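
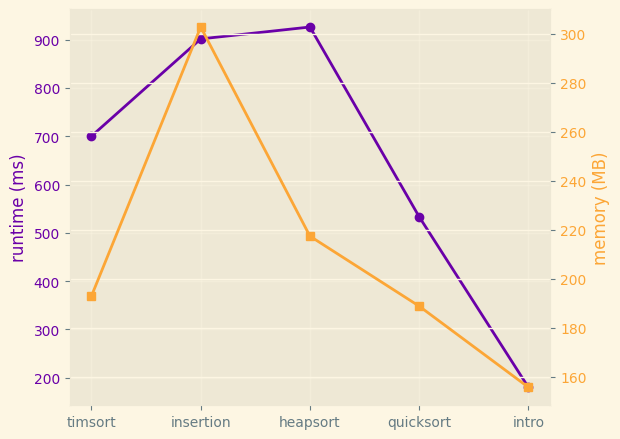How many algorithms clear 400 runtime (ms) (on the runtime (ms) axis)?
Above 400: timsort, insertion, heapsort, quicksort.

4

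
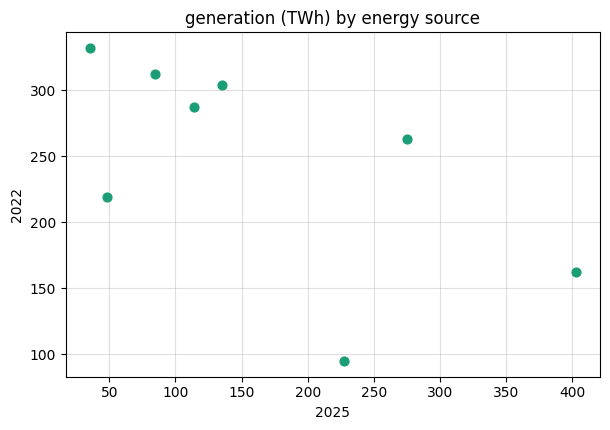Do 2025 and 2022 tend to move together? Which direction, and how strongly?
negative, moderate

Points are negatively correlated; moderate (|r| ≈ 0.6).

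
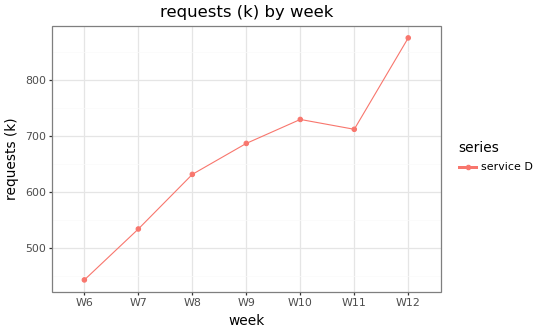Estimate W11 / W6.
≈ 1.56×

W11 ≈ 700, W6 ≈ 450; 700/450 ≈ 1.56.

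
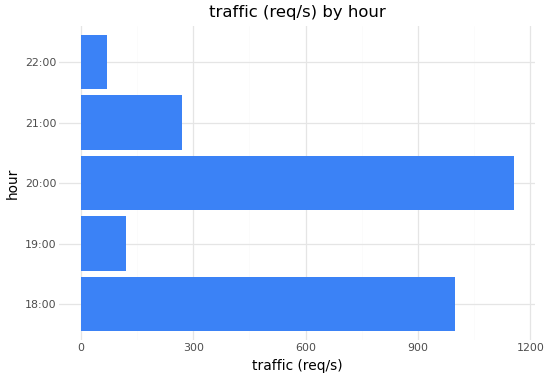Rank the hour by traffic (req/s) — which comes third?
21:00

Top 4: 20:00 ≈ 1200, 18:00 ≈ 1000, 21:00 ≈ 300, 19:00 ≈ 100.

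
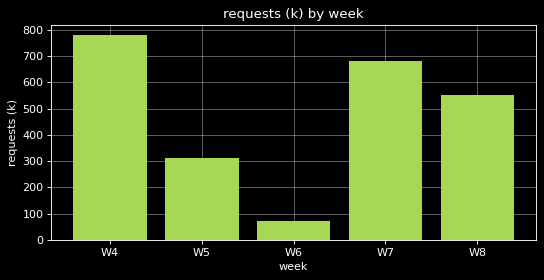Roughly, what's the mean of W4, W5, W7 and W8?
(800 + 300 + 700 + 600) / 4 ≈ 600.

≈ 600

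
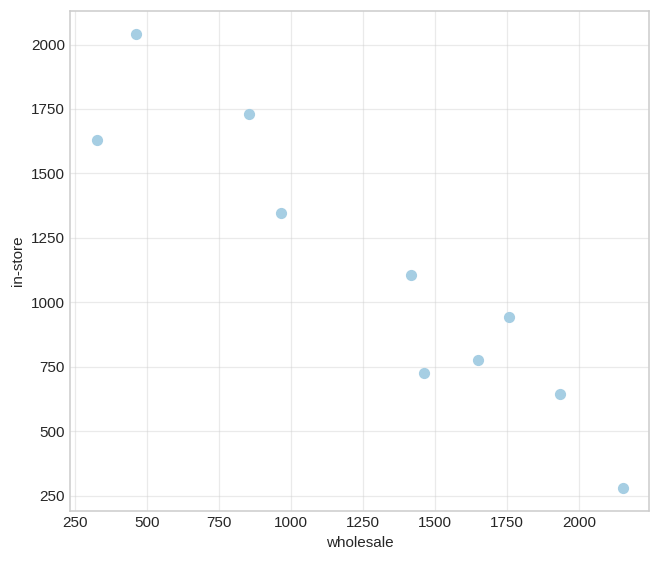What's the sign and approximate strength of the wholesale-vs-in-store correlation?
Points are negatively correlated; strong (|r| ≈ 0.9).

negative, strong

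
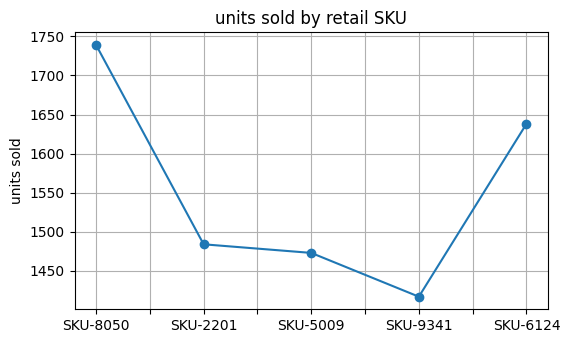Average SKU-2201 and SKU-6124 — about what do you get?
≈ 1575

(1500 + 1650) / 2 ≈ 1575.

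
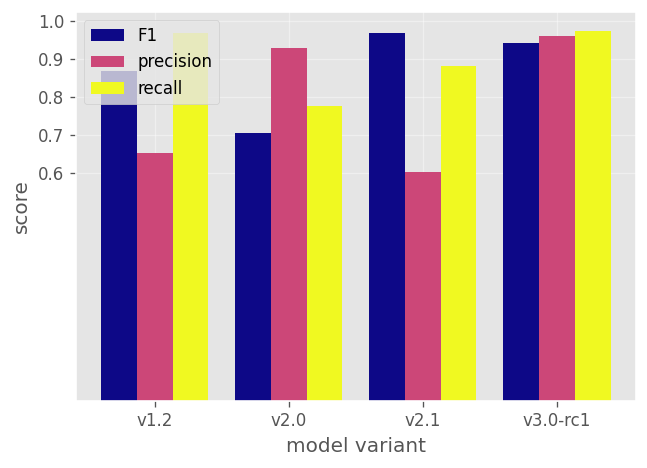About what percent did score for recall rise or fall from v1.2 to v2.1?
v1.2 ≈ 1.0, v2.1 ≈ 0.9; (0.9 − 1.0) / 1.0 ≈ -10%.

≈ -10%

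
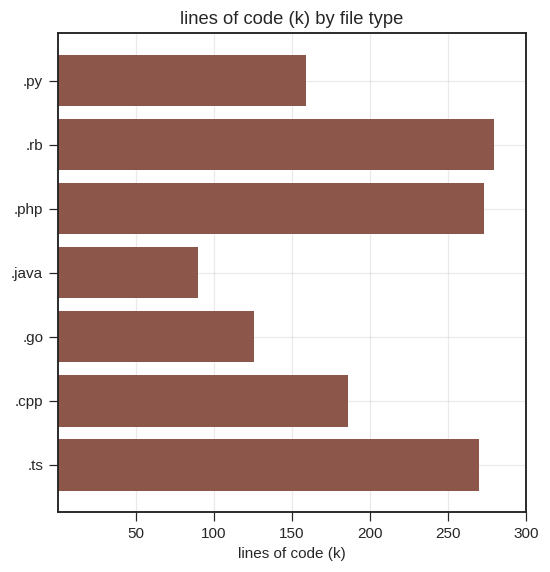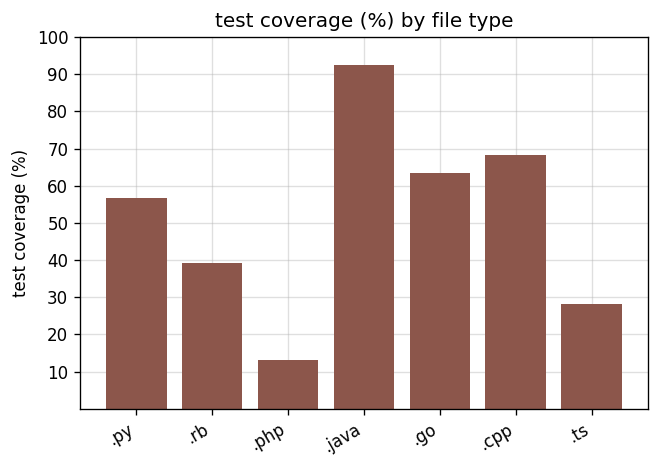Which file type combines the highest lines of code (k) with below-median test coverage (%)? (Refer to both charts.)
Chart 2 median test coverage (%) ≈ 60; below-median file types: .rb, .php, .ts. Among those, .rb has the highest lines of code (k) (≈ 300).

.rb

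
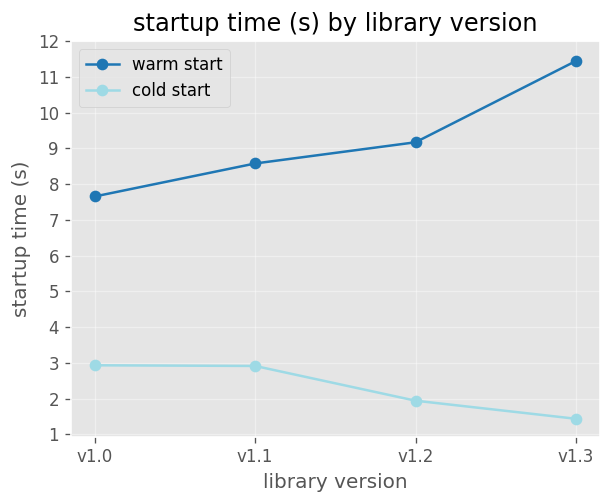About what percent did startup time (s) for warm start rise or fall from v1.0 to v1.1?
≈ +12.5%

v1.0 ≈ 8, v1.1 ≈ 9; (9 − 8) / 8 ≈ +12.5%.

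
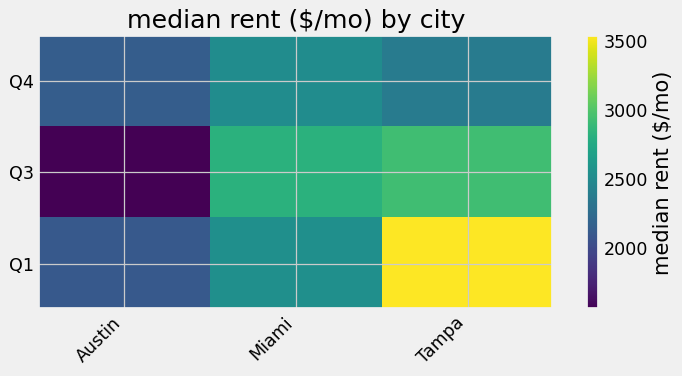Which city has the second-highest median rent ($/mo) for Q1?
Miami

Top 3 for Q1: Tampa ≈ 3600, Miami ≈ 2600, Austin ≈ 2200.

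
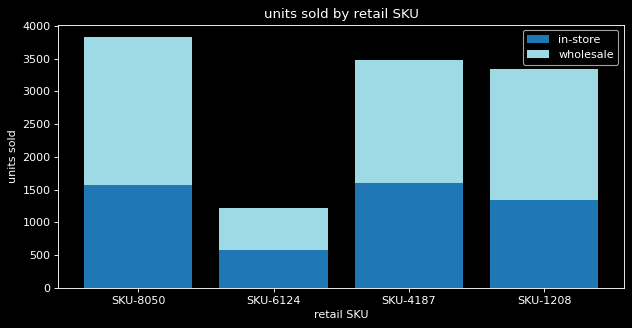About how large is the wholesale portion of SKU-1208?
≈ 2000

wholesale top ≈ 3500, bottom ≈ 1500; segment ≈ 2000.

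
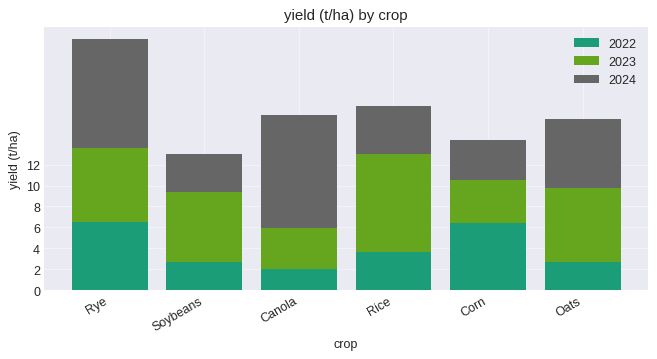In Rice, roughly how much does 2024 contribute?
2024 top ≈ 18, bottom ≈ 14; segment ≈ 4.

≈ 4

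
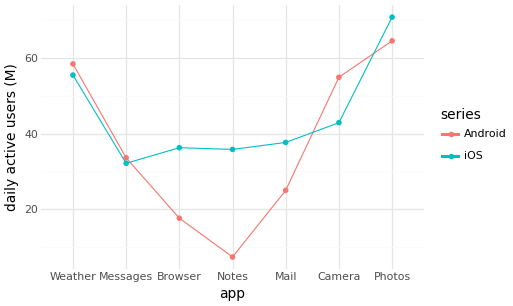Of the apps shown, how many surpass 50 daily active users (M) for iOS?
Above 50: Weather, Photos.

2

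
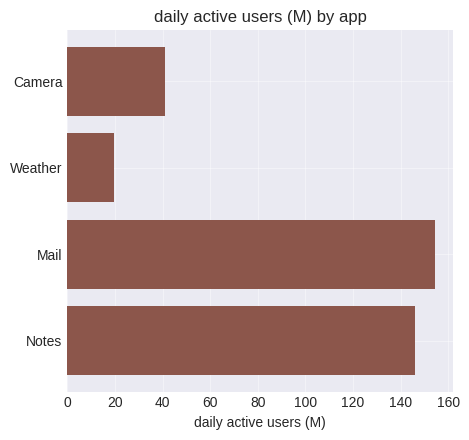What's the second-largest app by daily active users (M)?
Notes

Top 3: Mail ≈ 160, Notes ≈ 140, Camera ≈ 40.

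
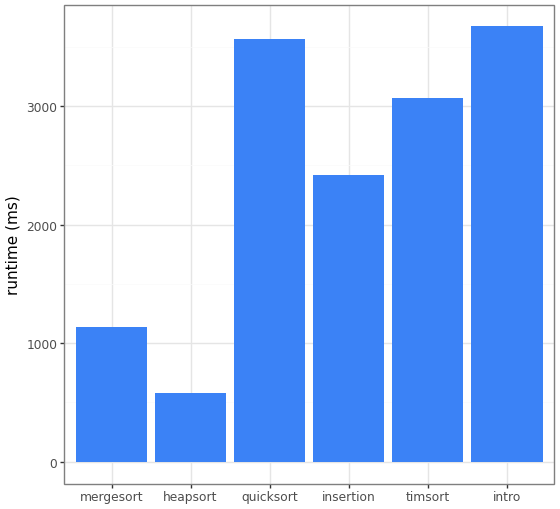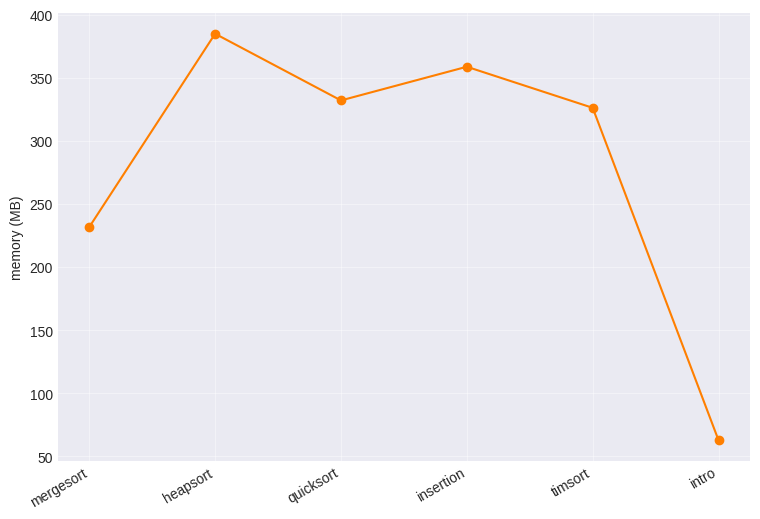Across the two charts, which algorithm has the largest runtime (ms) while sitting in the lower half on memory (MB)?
Chart 2 median memory (MB) ≈ 350; below-median algorithms: mergesort, timsort, intro. Among those, intro has the highest runtime (ms) (≈ 3500).

intro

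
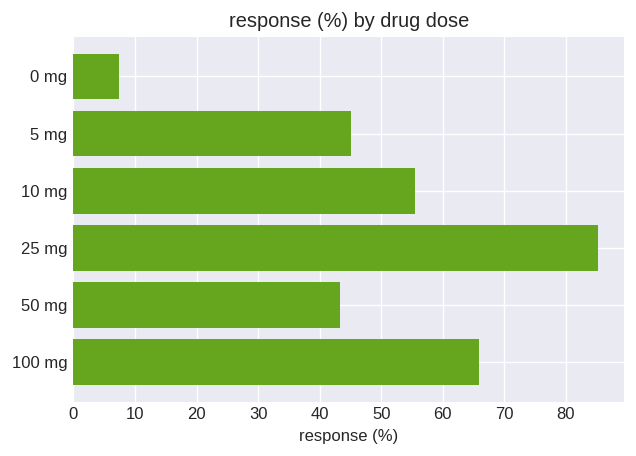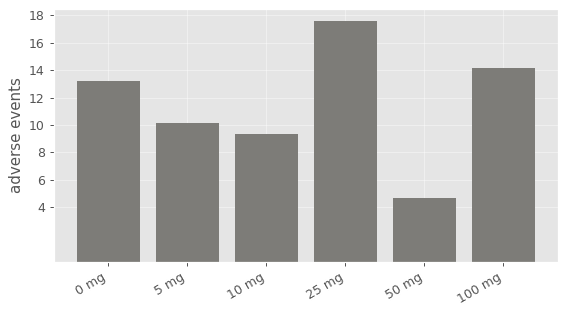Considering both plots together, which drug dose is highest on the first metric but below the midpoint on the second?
Chart 2 median adverse events ≈ 12; below-median drug doses: 5 mg, 10 mg, 50 mg. Among those, 10 mg has the highest response (%) (≈ 60).

10 mg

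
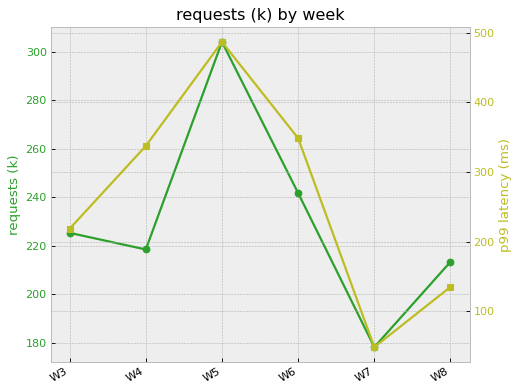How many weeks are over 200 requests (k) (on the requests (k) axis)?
Above 200: W3, W4, W5, W6, W8.

5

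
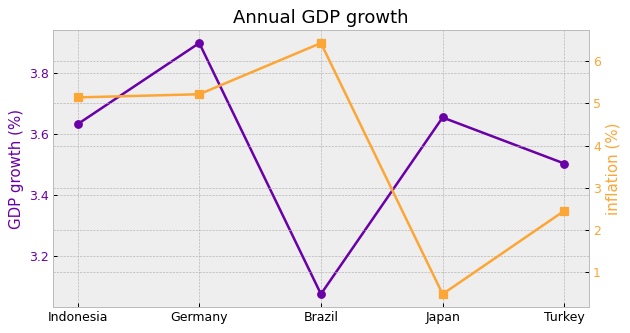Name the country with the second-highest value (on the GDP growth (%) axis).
Japan

Top 3 (on the GDP growth (%) axis): Germany ≈ 3.9, Japan ≈ 3.7, Indonesia ≈ 3.6.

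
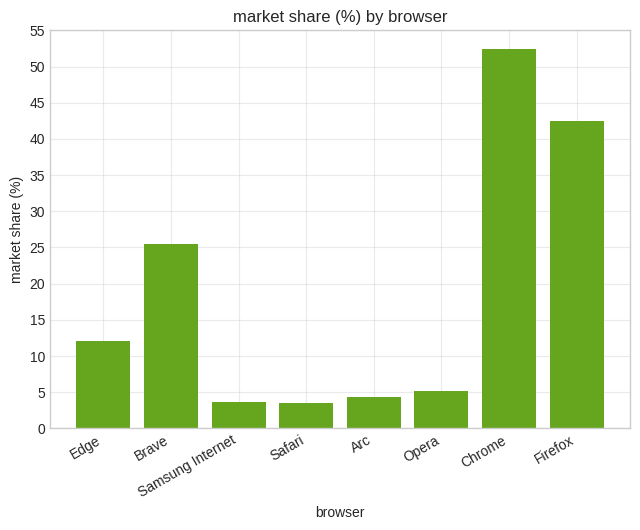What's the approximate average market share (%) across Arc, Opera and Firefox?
≈ 18

(5 + 5 + 45) / 3 ≈ 18.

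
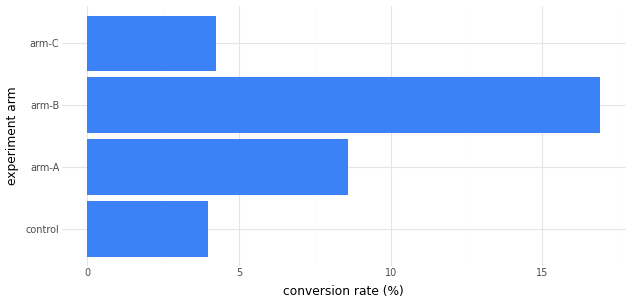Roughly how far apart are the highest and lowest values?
≈ 12

Max arm-B ≈ 16, min control ≈ 4; range ≈ 12.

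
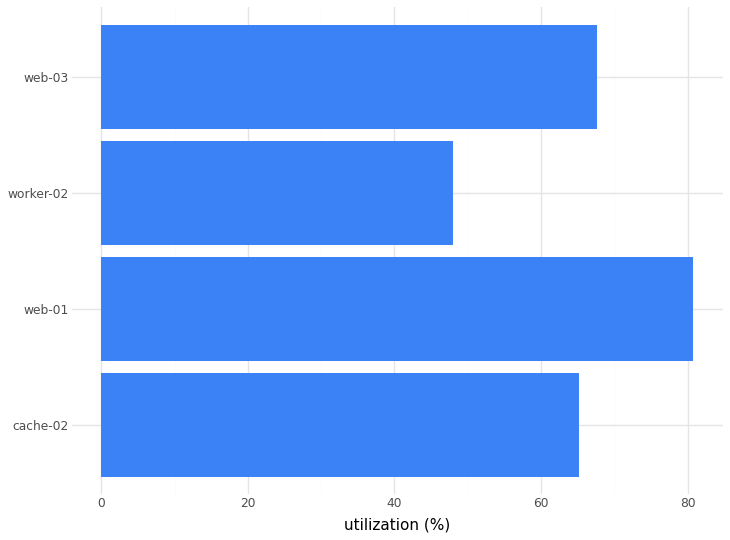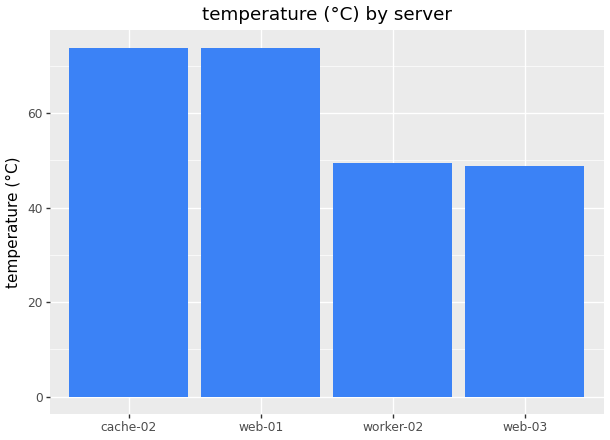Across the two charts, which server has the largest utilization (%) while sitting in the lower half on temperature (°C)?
web-03

Chart 2 median temperature (°C) ≈ 60; below-median servers: worker-02, web-03. Among those, web-03 has the highest utilization (%) (≈ 70).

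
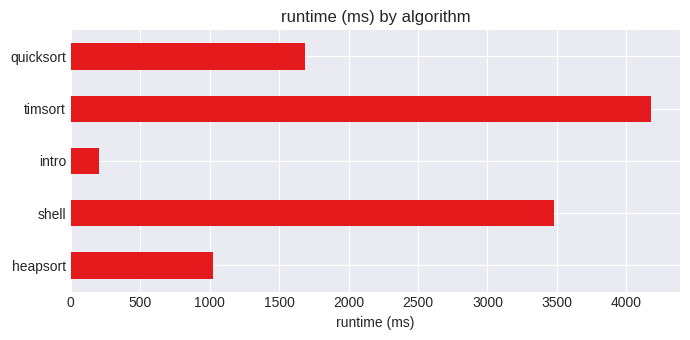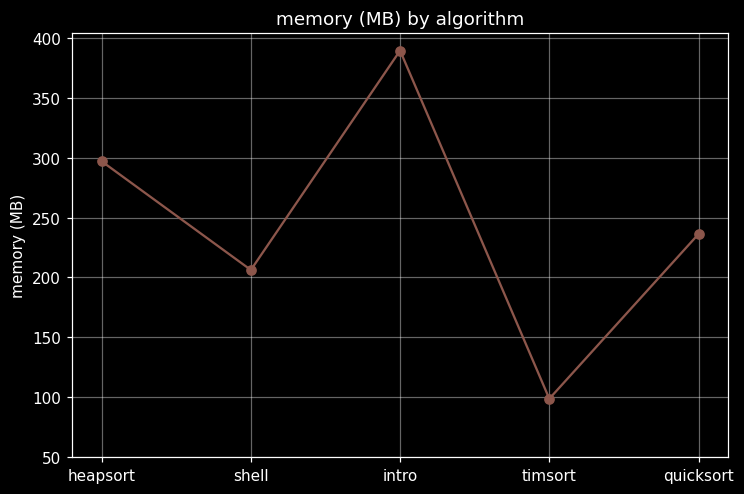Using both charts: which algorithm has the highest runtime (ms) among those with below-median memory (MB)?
timsort

Chart 2 median memory (MB) ≈ 250; below-median algorithms: shell, timsort. Among those, timsort has the highest runtime (ms) (≈ 4000).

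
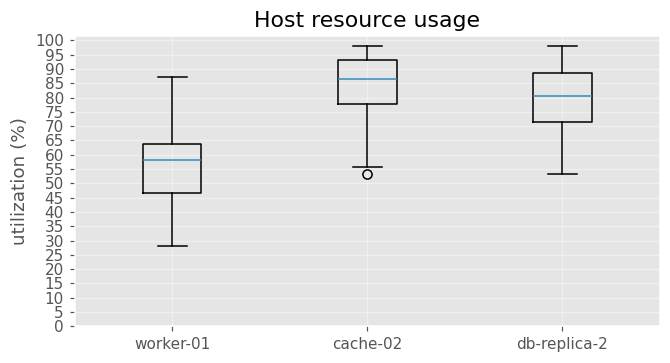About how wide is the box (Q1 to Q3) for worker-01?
Q3 ≈ 65, Q1 ≈ 45; IQR ≈ 20.

≈ 20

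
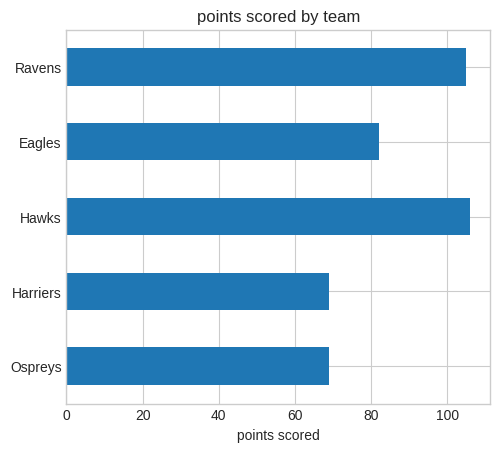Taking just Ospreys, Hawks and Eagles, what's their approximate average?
≈ 87

(70 + 110 + 80) / 3 ≈ 87.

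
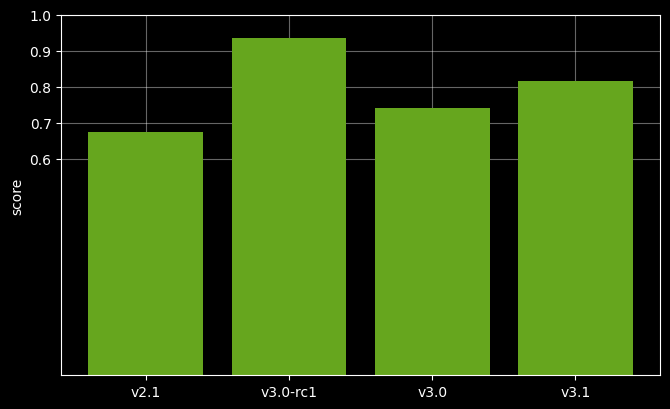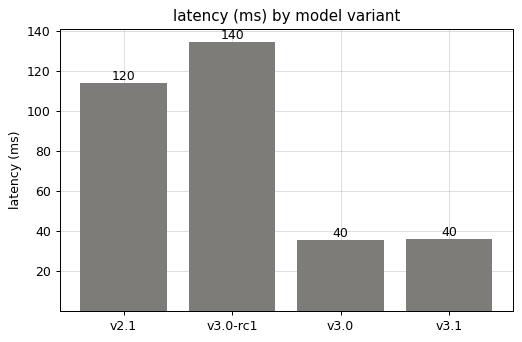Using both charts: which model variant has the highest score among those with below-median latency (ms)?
Chart 2 median latency (ms) ≈ 80; below-median model variants: v3.0, v3.1. Among those, v3.1 has the highest score (≈ 0.8).

v3.1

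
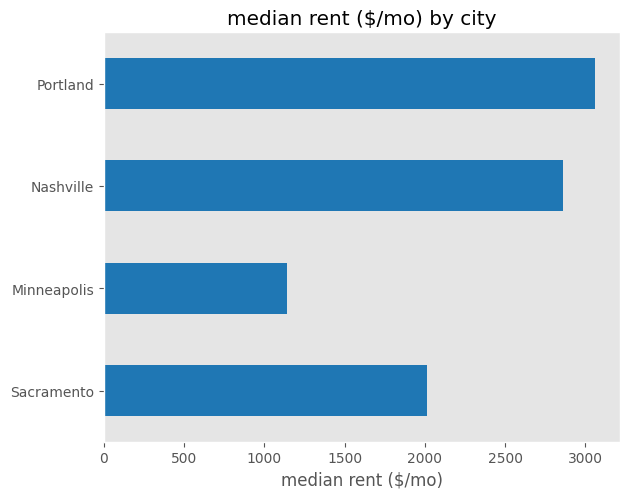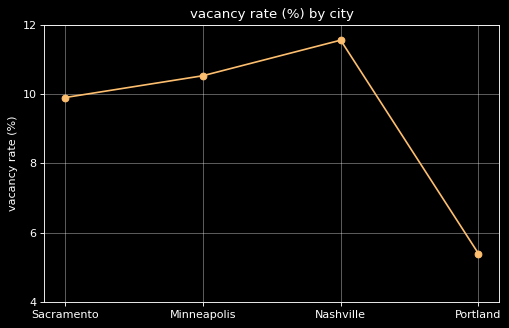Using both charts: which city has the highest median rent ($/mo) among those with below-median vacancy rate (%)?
Portland

Chart 2 median vacancy rate (%) ≈ 10; below-median cities: Sacramento, Portland. Among those, Portland has the highest median rent ($/mo) (≈ 3000).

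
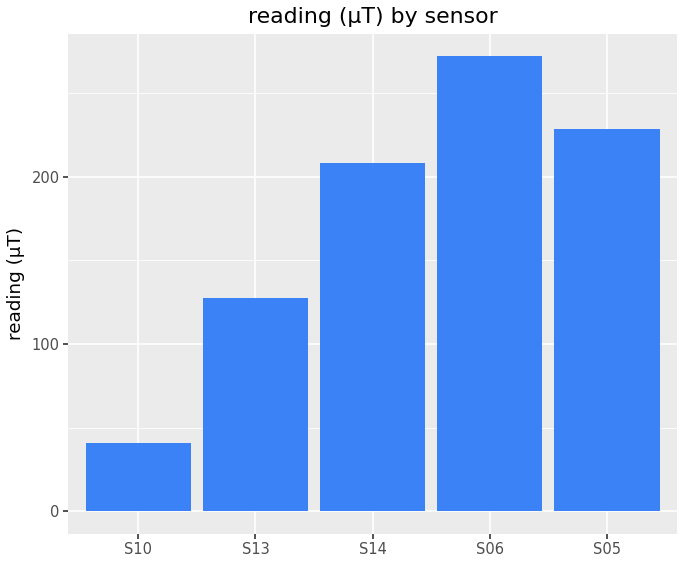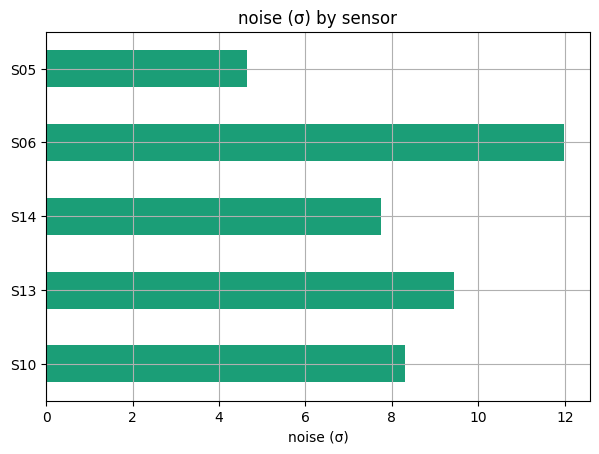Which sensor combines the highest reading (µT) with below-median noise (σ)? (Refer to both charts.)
S05

Chart 2 median noise (σ) ≈ 8; below-median sensors: S14, S05. Among those, S05 has the highest reading (µT) (≈ 225).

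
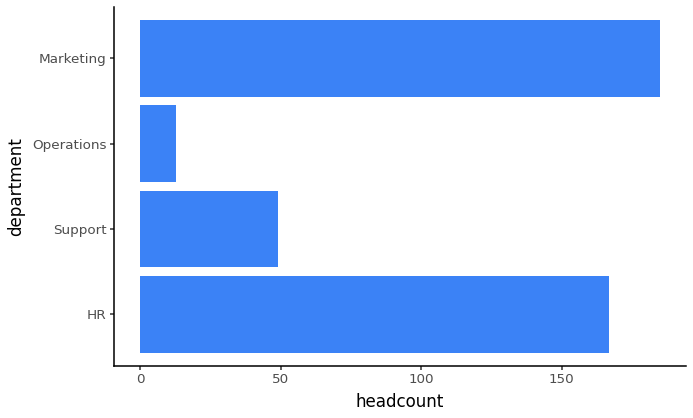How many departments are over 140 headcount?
Above 140: HR, Marketing.

2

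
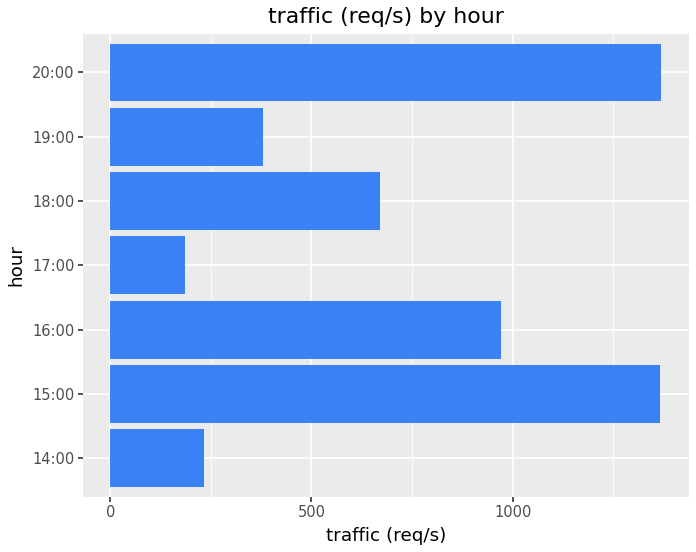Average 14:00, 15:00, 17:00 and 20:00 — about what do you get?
≈ 800

(200 + 1400 + 200 + 1400) / 4 ≈ 800.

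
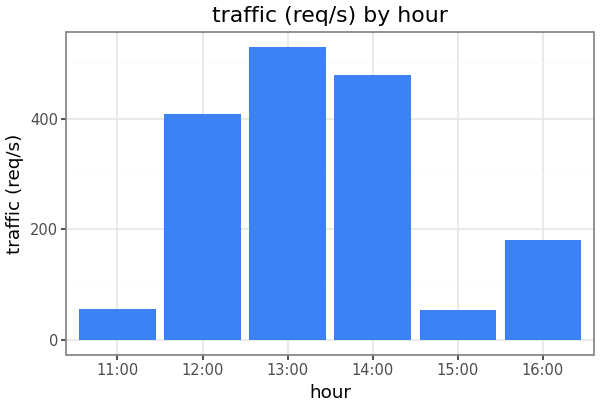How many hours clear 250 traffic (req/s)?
Above 250: 12:00, 13:00, 14:00.

3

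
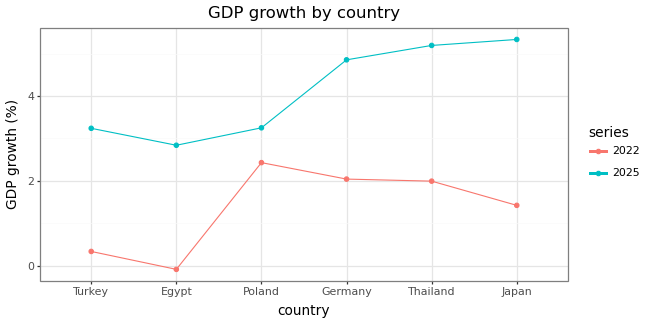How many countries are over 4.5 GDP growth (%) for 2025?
3

Above 4.5: Germany, Thailand, Japan.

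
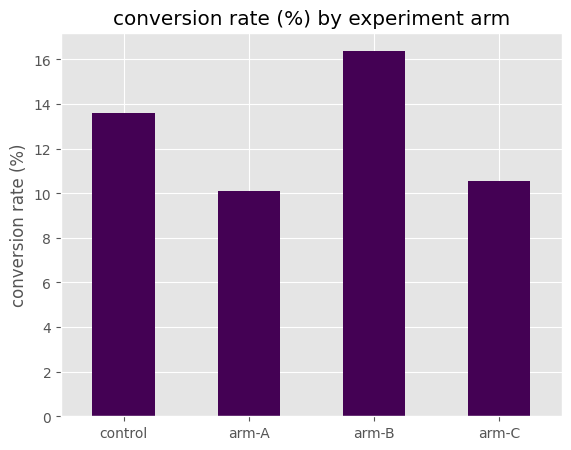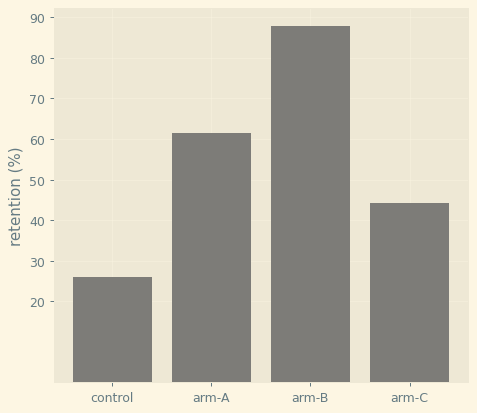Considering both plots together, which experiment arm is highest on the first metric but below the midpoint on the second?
Chart 2 median retention (%) ≈ 50; below-median experiment arms: control, arm-C. Among those, control has the highest conversion rate (%) (≈ 14).

control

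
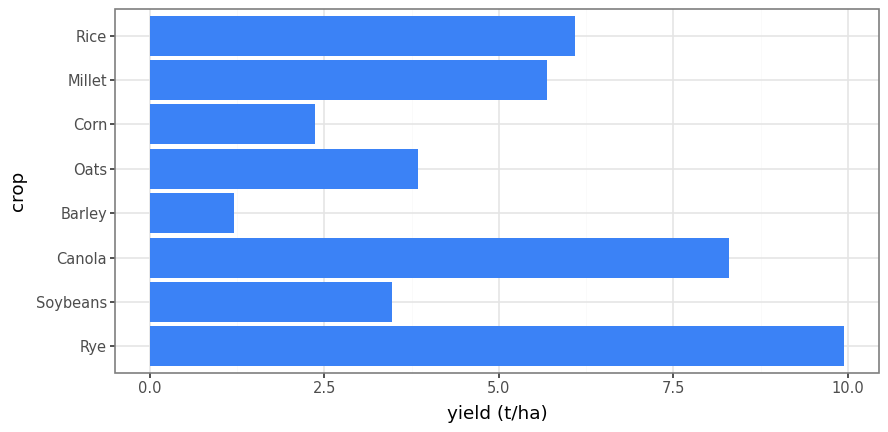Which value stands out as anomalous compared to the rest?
Rye

Rye ≈ 10; the rest sit between ≈ 1 and ≈ 8.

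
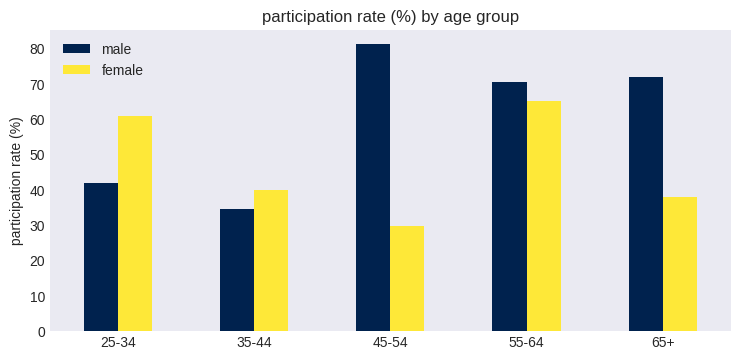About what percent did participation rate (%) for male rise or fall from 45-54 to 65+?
45-54 ≈ 80, 65+ ≈ 70; (70 − 80) / 80 ≈ -12.5%.

≈ -12.5%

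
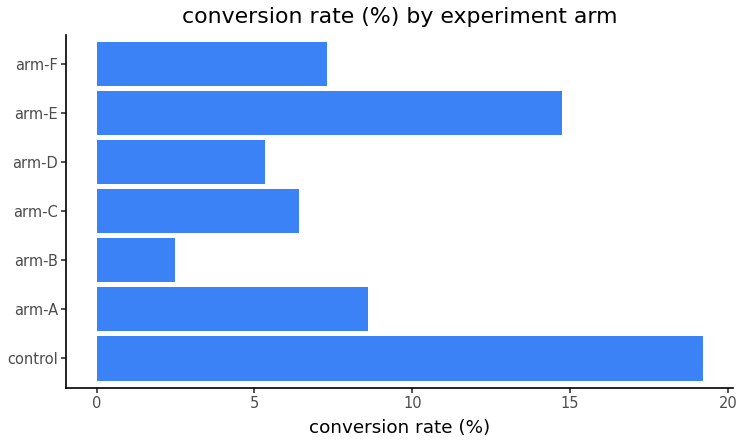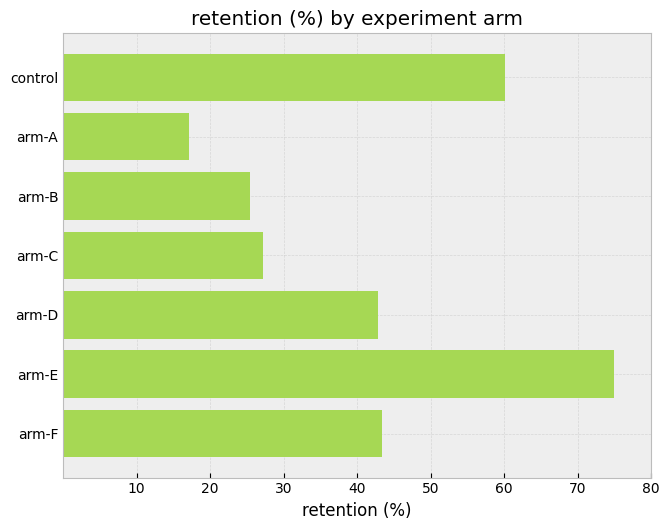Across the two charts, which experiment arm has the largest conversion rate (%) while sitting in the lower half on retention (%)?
Chart 2 median retention (%) ≈ 40; below-median experiment arms: arm-A, arm-B, arm-C. Among those, arm-A has the highest conversion rate (%) (≈ 8).

arm-A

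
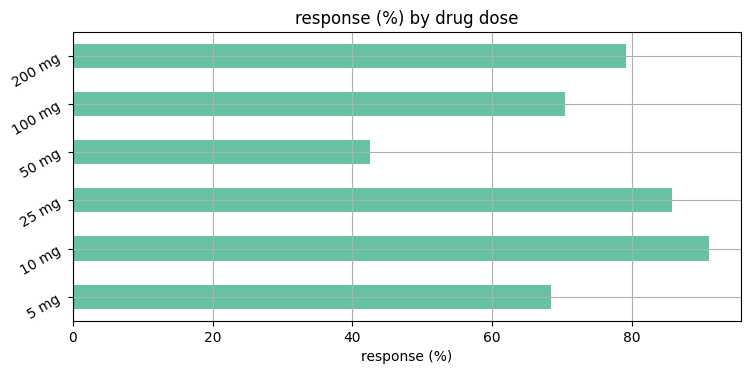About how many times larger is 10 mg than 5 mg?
≈ 1.29×

10 mg ≈ 90, 5 mg ≈ 70; 90/70 ≈ 1.29.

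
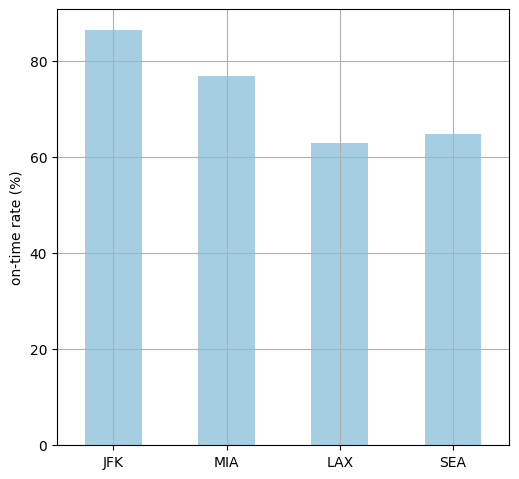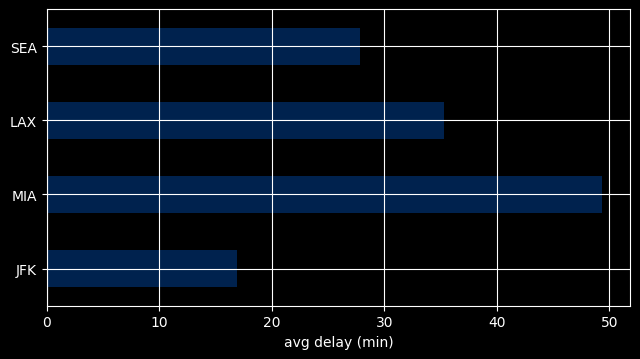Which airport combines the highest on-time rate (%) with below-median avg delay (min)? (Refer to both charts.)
Chart 2 median avg delay (min) ≈ 30; below-median airports: JFK, SEA. Among those, JFK has the highest on-time rate (%) (≈ 90).

JFK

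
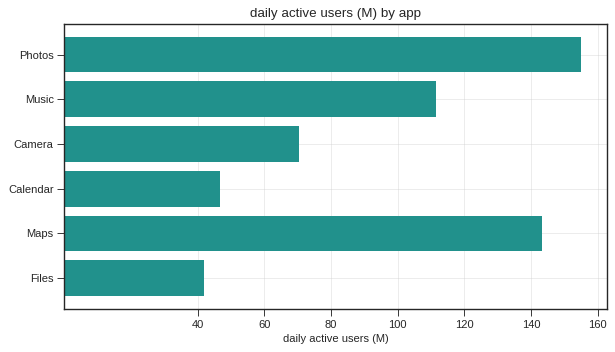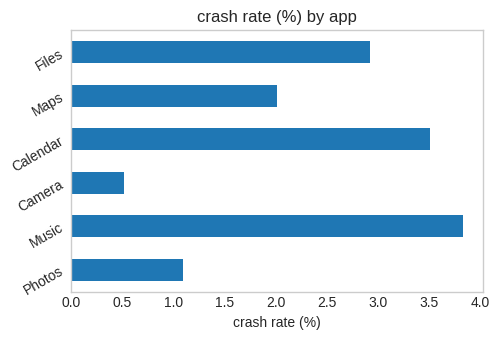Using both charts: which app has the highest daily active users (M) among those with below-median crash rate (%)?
Chart 2 median crash rate (%) ≈ 2.5; below-median apps: Photos, Camera, Maps. Among those, Photos has the highest daily active users (M) (≈ 160).

Photos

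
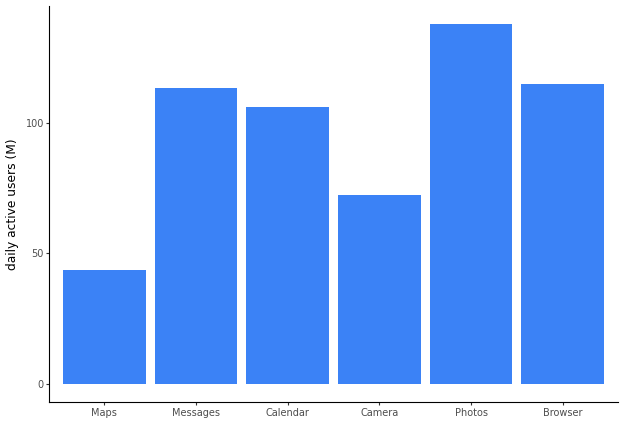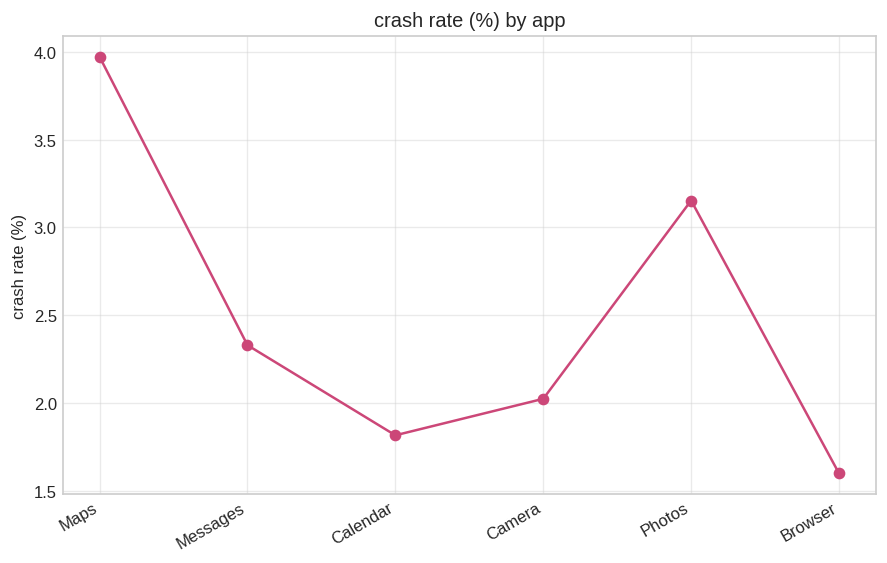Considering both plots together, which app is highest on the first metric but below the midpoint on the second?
Chart 2 median crash rate (%) ≈ 2; below-median apps: Calendar, Camera, Browser. Among those, Browser has the highest daily active users (M) (≈ 120).

Browser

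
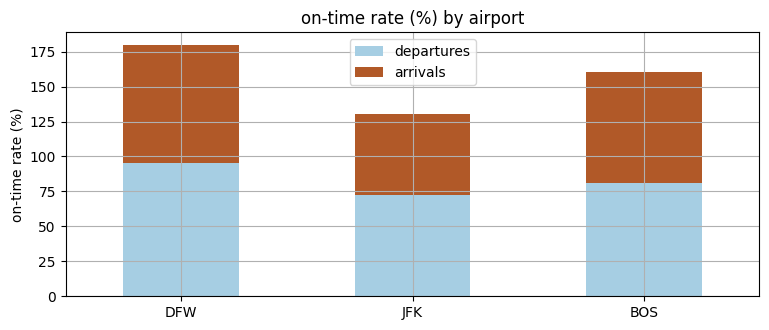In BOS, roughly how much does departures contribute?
≈ 80

departures top ≈ 80, bottom ≈ 0; segment ≈ 80.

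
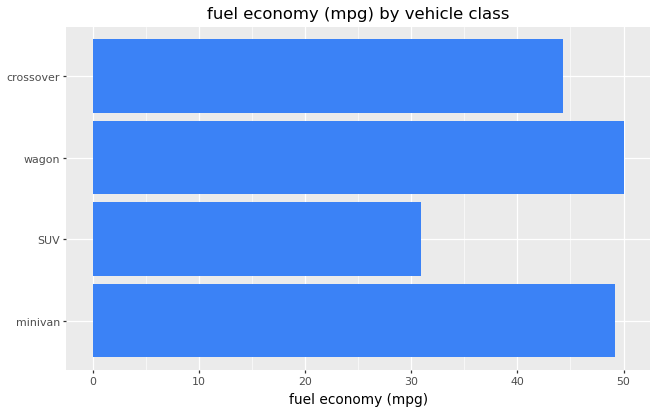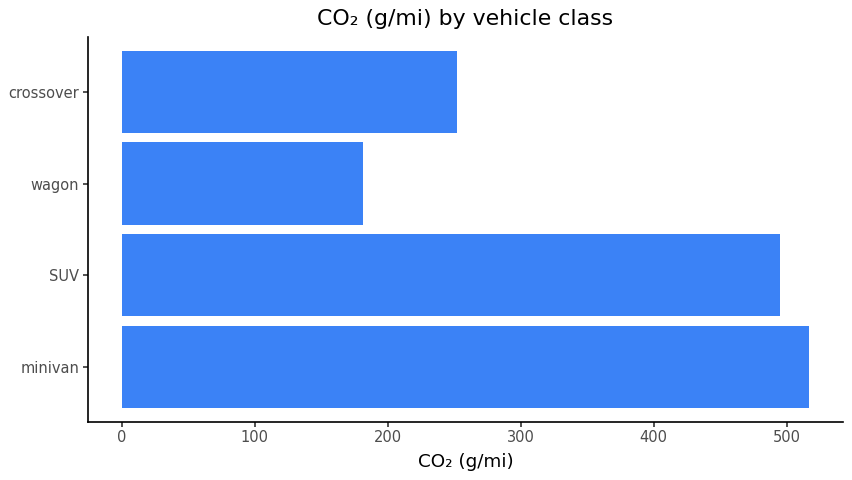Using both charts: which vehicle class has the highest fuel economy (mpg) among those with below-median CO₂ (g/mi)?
wagon

Chart 2 median CO₂ (g/mi) ≈ 350; below-median vehicle classes: wagon, crossover. Among those, wagon has the highest fuel economy (mpg) (≈ 50).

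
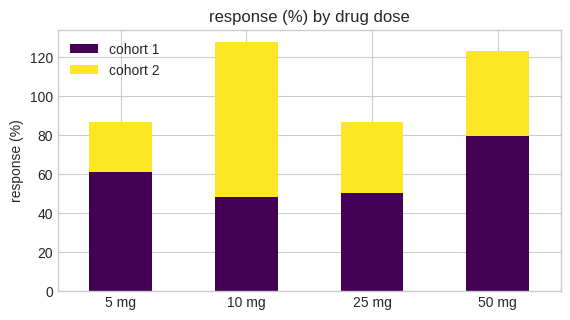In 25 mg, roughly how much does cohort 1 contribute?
cohort 1 top ≈ 60, bottom ≈ 0; segment ≈ 60.

≈ 60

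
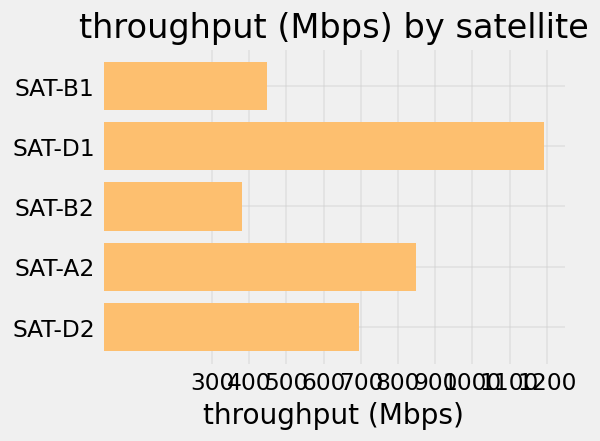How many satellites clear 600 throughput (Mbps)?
Above 600: SAT-D1, SAT-A2, SAT-D2.

3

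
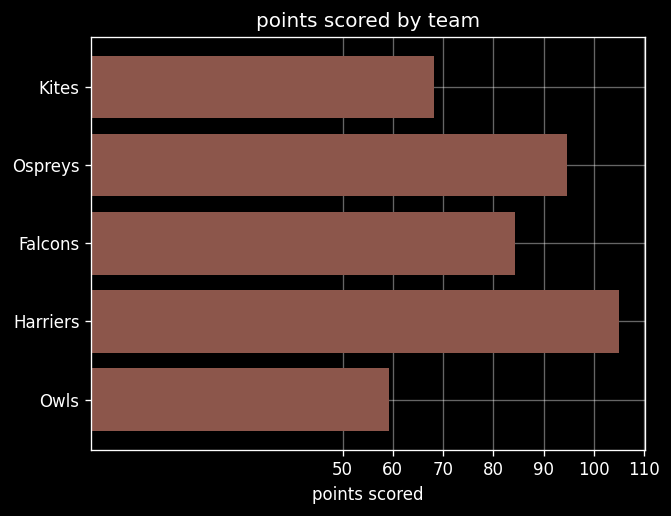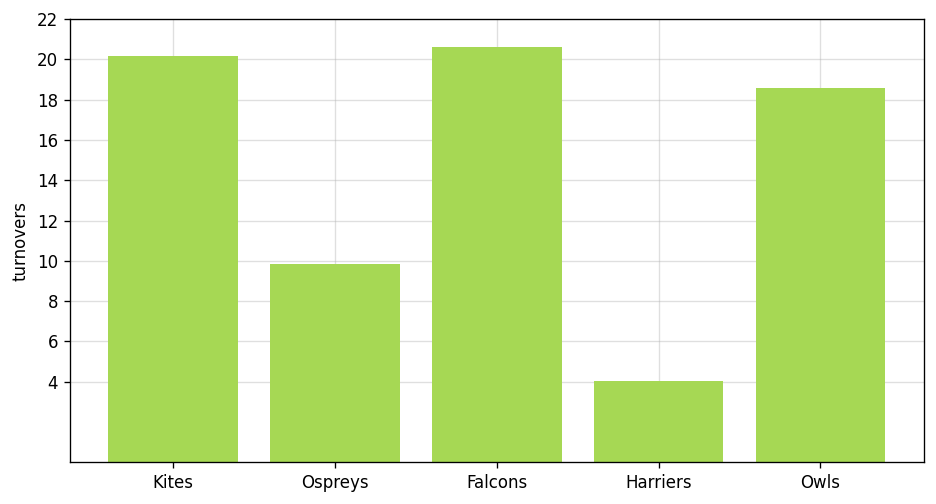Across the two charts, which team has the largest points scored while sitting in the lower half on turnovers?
Harriers

Chart 2 median turnovers ≈ 18; below-median teams: Ospreys, Harriers. Among those, Harriers has the highest points scored (≈ 100).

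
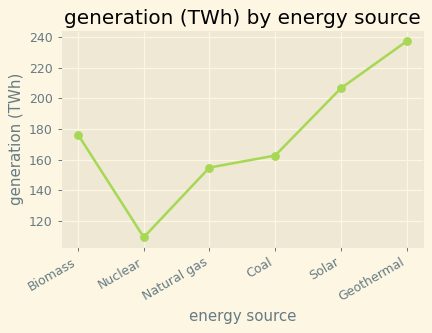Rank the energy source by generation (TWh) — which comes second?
Top 3: Geothermal ≈ 240, Solar ≈ 200, Biomass ≈ 180.

Solar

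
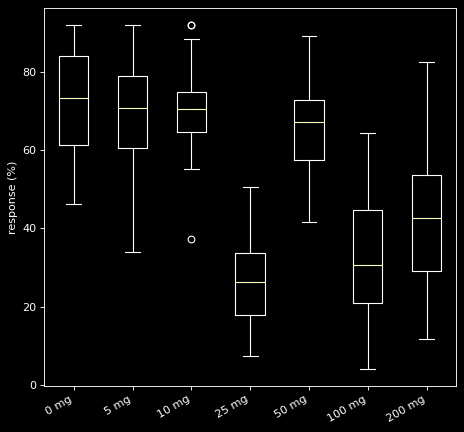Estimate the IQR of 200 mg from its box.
Q3 ≈ 55, Q1 ≈ 30; IQR ≈ 25.

≈ 25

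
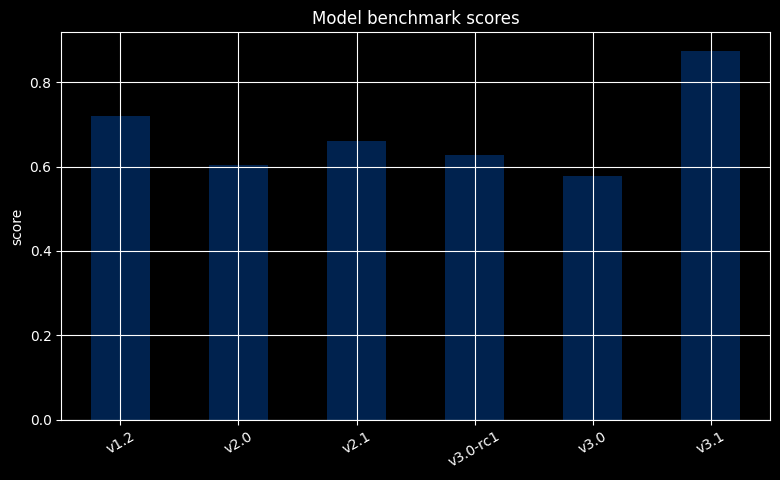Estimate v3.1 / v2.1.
≈ 1.29×

v3.1 ≈ 0.9, v2.1 ≈ 0.7; 0.9/0.7 ≈ 1.29.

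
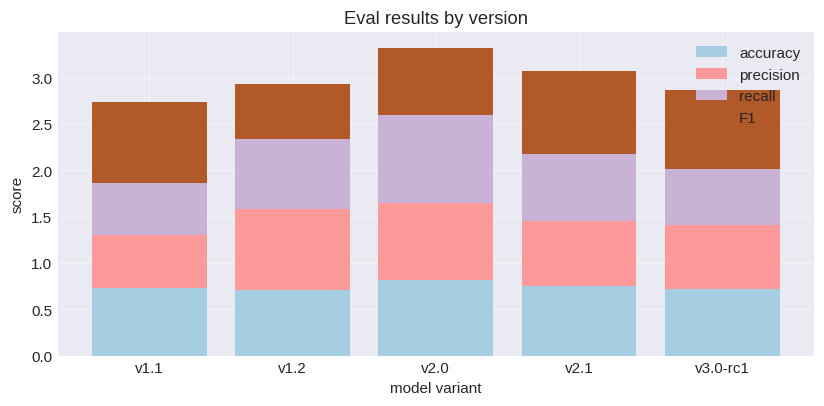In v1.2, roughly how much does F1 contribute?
≈ 0.5

F1 top ≈ 3.0, bottom ≈ 2.5; segment ≈ 0.5.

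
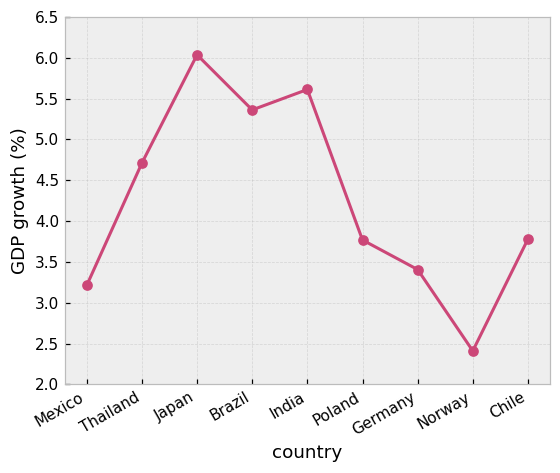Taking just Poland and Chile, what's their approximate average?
(4.0 + 4.0) / 2 ≈ 4.

≈ 4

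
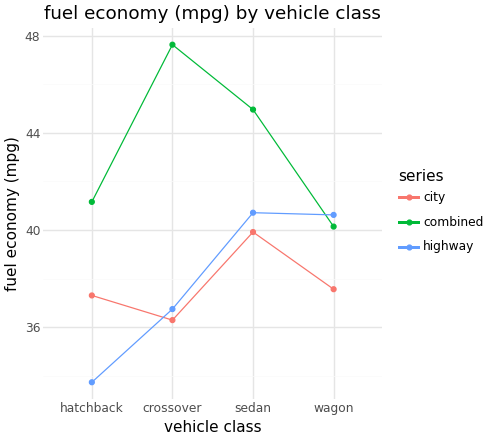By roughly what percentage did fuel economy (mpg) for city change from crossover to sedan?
crossover ≈ 36, sedan ≈ 40; (40 − 36) / 36 ≈ +11.1%.

≈ +11.1%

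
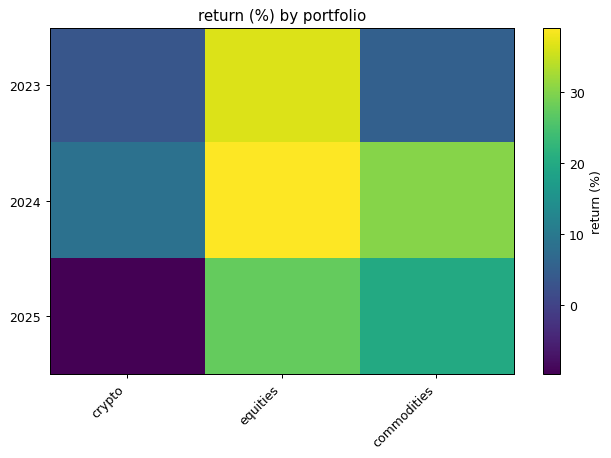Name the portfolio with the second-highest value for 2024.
Top 3 for 2024: equities ≈ 40, commodities ≈ 30, crypto ≈ 10.

commodities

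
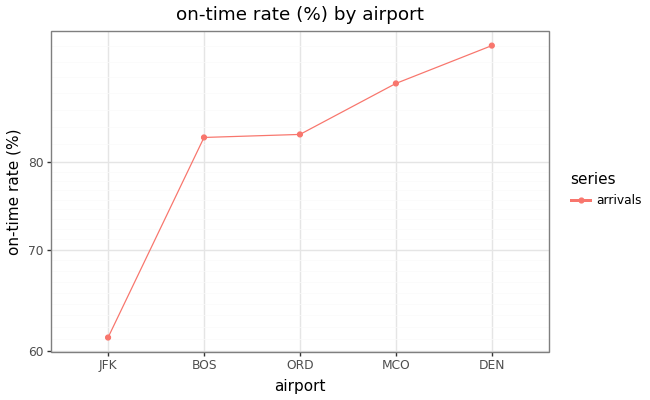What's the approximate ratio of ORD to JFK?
≈ 1.42×

ORD ≈ 85, JFK ≈ 60; 85/60 ≈ 1.42.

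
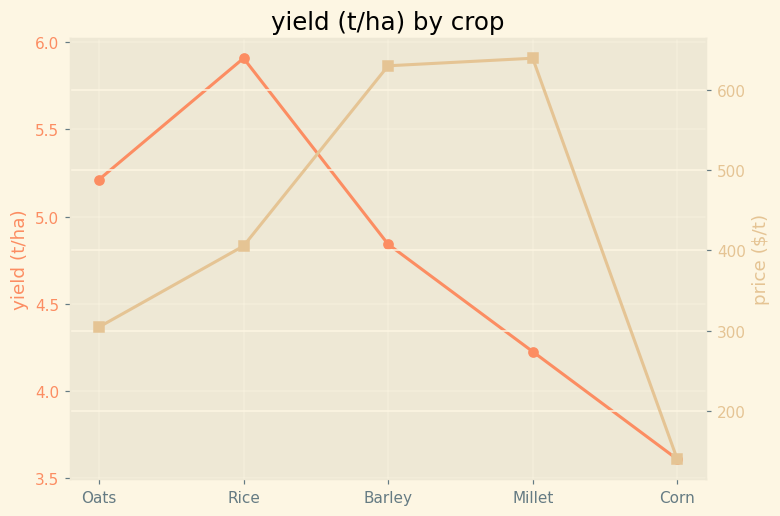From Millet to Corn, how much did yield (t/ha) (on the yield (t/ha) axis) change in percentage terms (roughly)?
Millet ≈ 4.2, Corn ≈ 3.6; (3.6 − 4.2) / 4.2 ≈ -14.3%.

≈ -14.3%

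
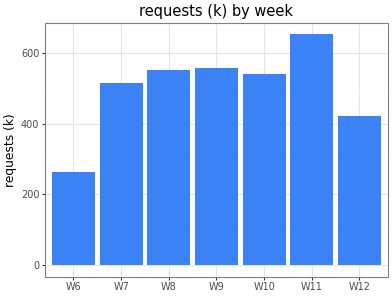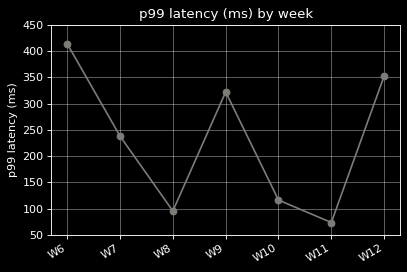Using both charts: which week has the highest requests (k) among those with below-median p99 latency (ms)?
Chart 2 median p99 latency (ms) ≈ 250; below-median weeks: W8, W10, W11. Among those, W11 has the highest requests (k) (≈ 700).

W11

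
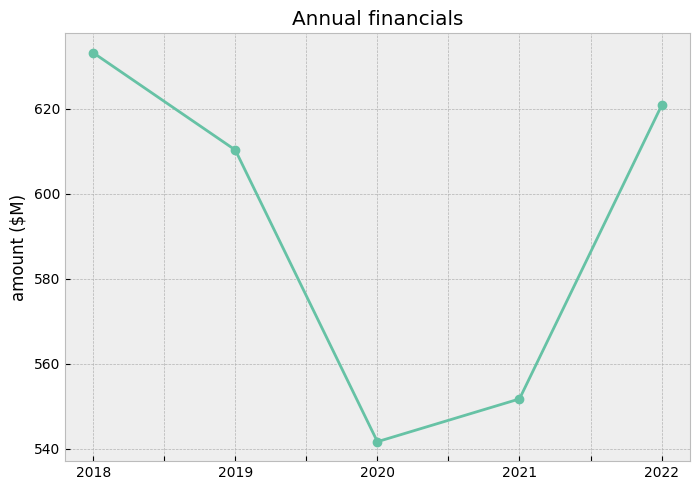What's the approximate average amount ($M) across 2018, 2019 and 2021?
≈ 597

(630 + 610 + 550) / 3 ≈ 597.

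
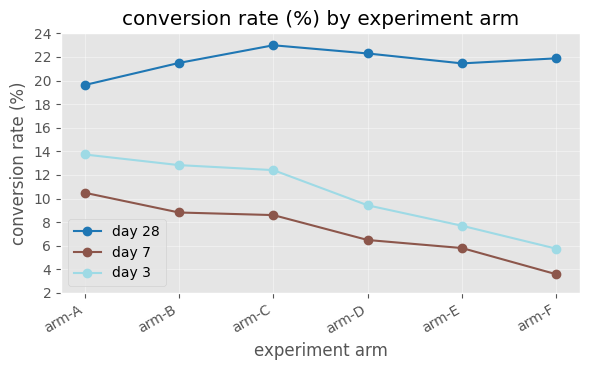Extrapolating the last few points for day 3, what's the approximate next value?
≈ 4

Last three: 10, 8, 6 → slope ≈ -2/step → next ≈ 4.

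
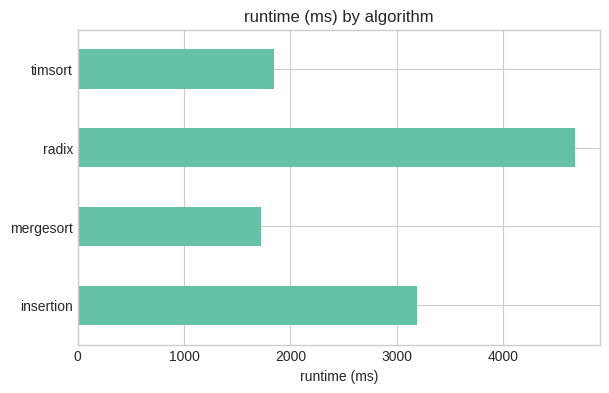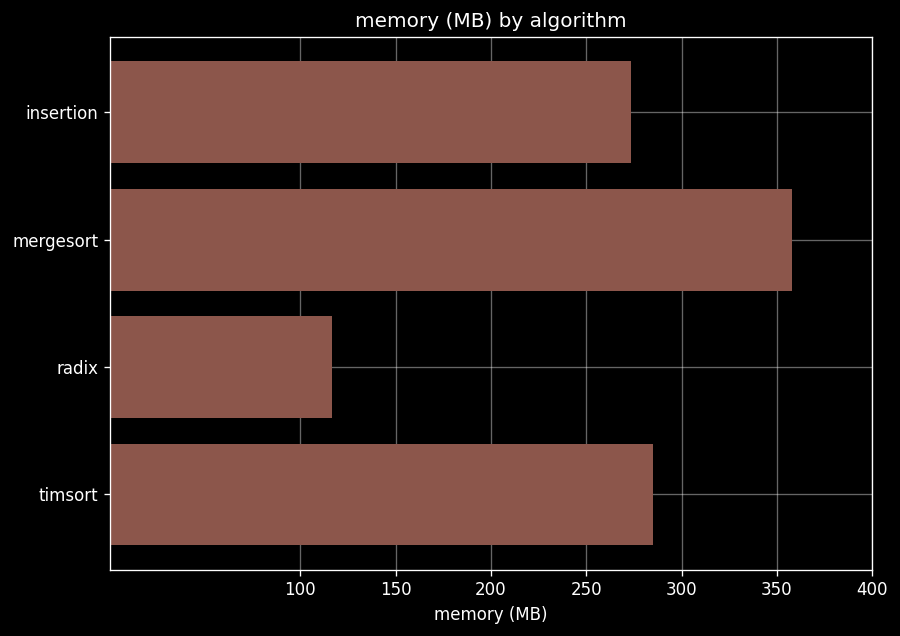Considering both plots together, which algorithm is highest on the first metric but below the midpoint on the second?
Chart 2 median memory (MB) ≈ 300; below-median algorithms: insertion, radix. Among those, radix has the highest runtime (ms) (≈ 4500).

radix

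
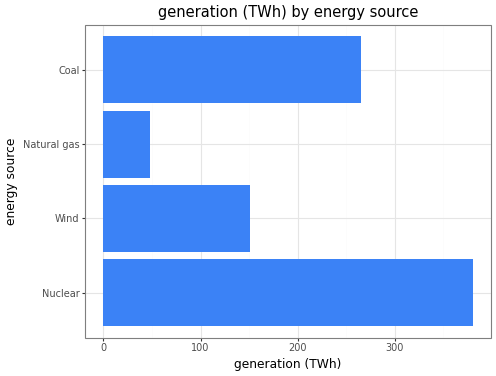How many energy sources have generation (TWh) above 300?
Above 300: Nuclear.

1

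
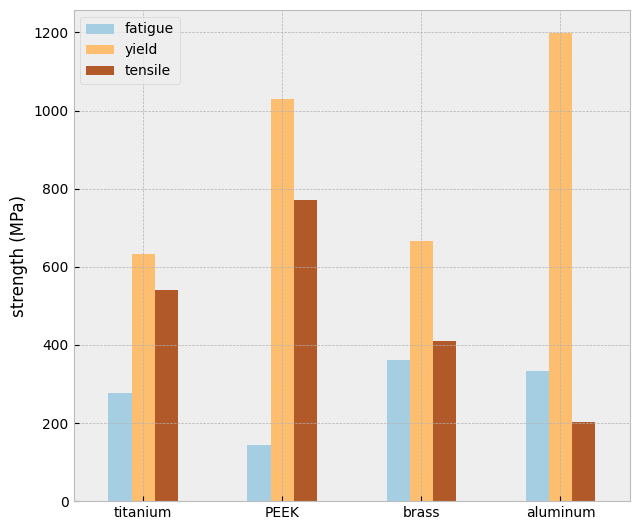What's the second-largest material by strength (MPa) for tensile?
titanium

Top 3 for tensile: PEEK ≈ 800, titanium ≈ 500, brass ≈ 400.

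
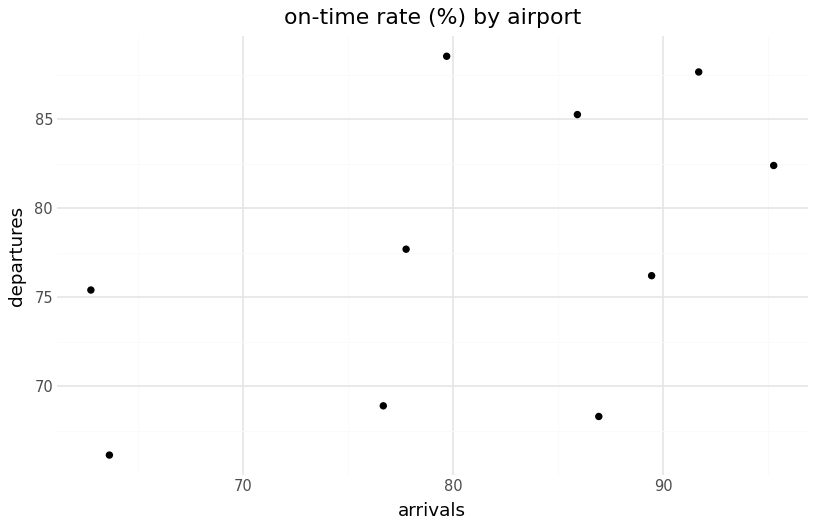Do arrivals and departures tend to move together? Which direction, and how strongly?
positive, moderate

Points are positively correlated; moderate (|r| ≈ 0.5).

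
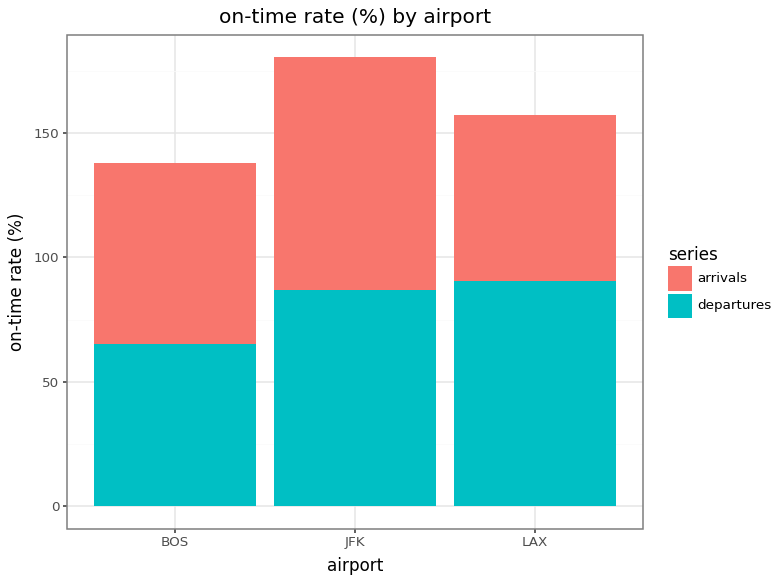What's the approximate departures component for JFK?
departures top ≈ 80, bottom ≈ 0; segment ≈ 80.

≈ 80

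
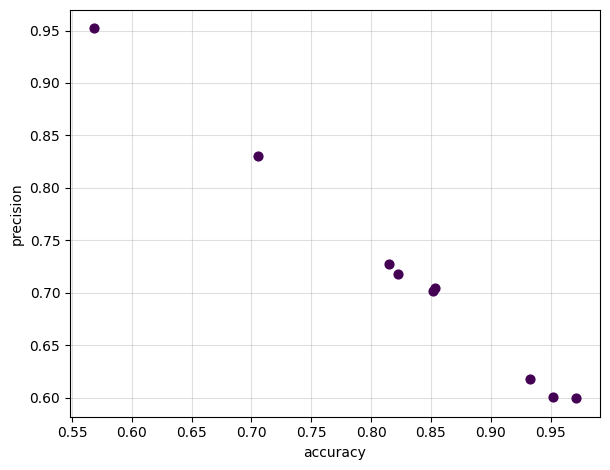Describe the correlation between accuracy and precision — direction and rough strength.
Points are negatively correlated; strong (|r| ≈ 1.0).

negative, strong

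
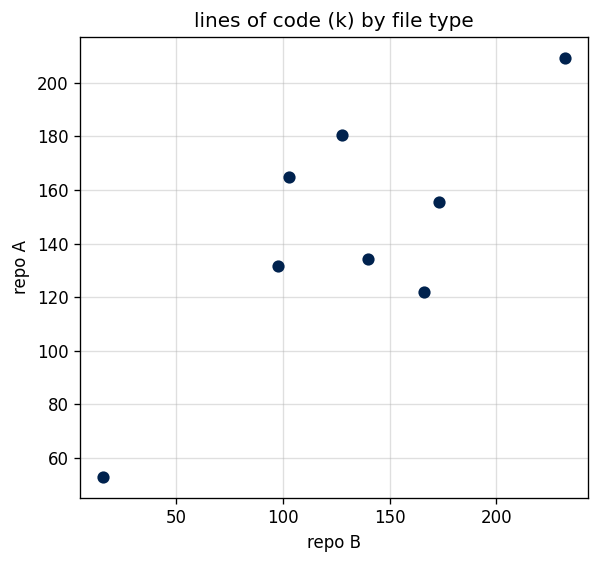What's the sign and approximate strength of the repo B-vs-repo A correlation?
Points are positively correlated; strong (|r| ≈ 0.8).

positive, strong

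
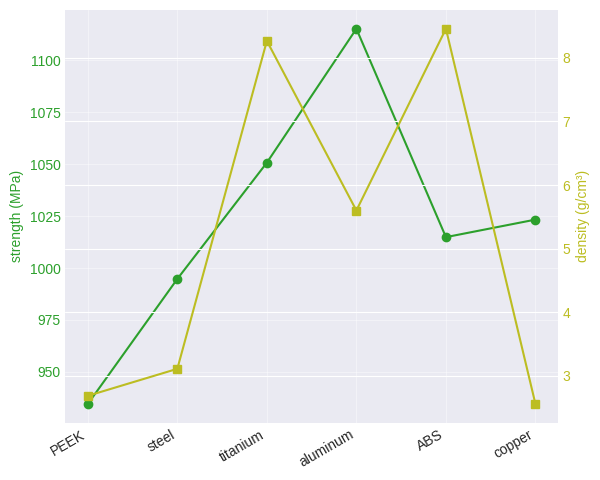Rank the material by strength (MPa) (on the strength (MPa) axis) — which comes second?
titanium

Top 3 (on the strength (MPa) axis): aluminum ≈ 1120, titanium ≈ 1060, copper ≈ 1020.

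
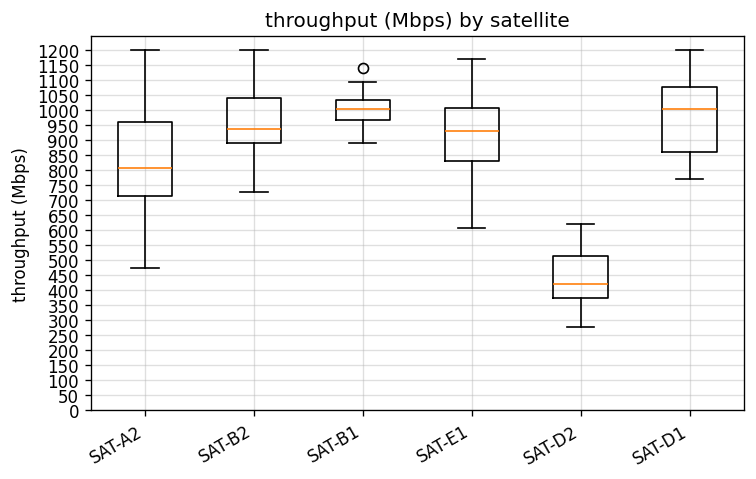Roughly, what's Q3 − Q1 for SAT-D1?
Q3 ≈ 1100, Q1 ≈ 850; IQR ≈ 250.

≈ 250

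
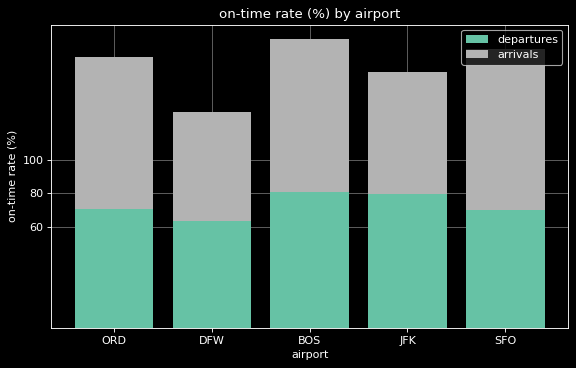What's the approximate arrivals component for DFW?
arrivals top ≈ 120, bottom ≈ 60; segment ≈ 60.

≈ 60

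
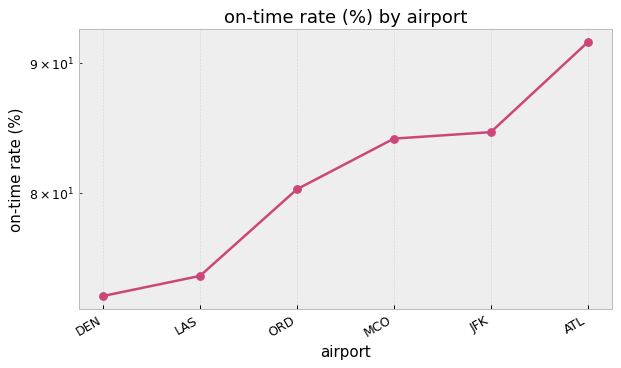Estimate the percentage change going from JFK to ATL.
≈ +9.5%

JFK ≈ 84, ATL ≈ 92; (92 − 84) / 84 ≈ +9.5%.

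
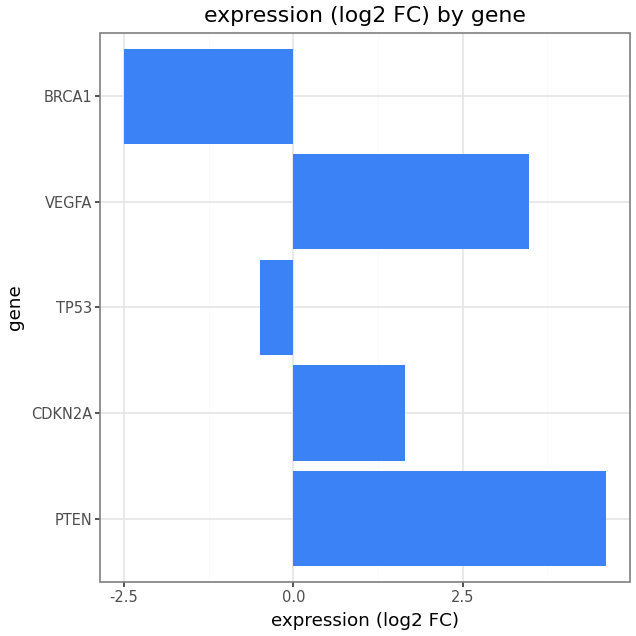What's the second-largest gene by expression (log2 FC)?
Top 3: PTEN ≈ 5, VEGFA ≈ 3, CDKN2A ≈ 2.

VEGFA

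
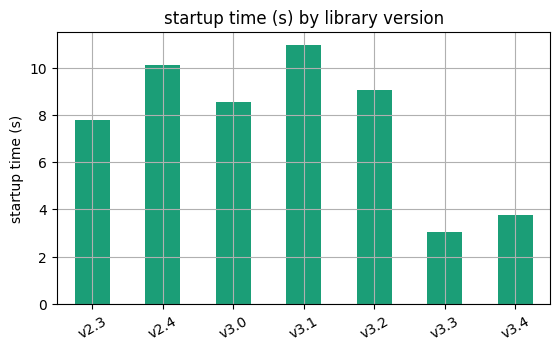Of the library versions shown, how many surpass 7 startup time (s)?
5

Above 7: v2.3, v2.4, v3.0, v3.1, v3.2.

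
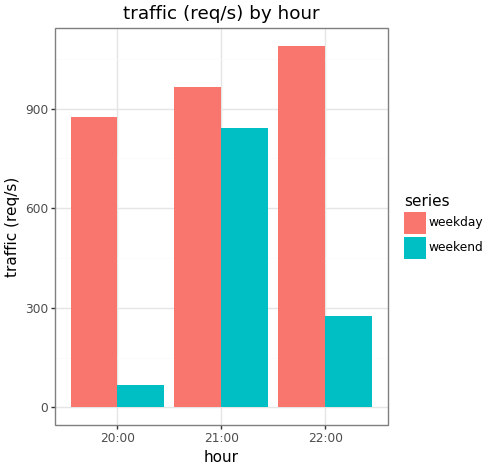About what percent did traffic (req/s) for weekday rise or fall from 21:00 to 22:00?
21:00 ≈ 1000, 22:00 ≈ 1100; (1100 − 1000) / 1000 ≈ +10%.

≈ +10%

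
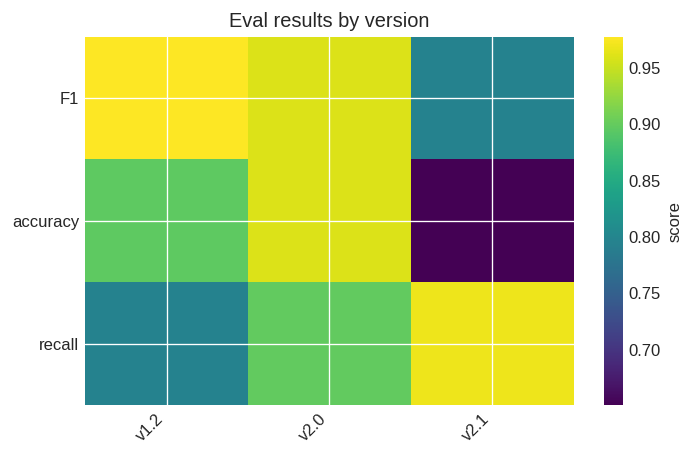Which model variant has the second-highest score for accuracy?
Top 3 for accuracy: v2.0 ≈ 0.95, v1.2 ≈ 0.90, v2.1 ≈ 0.65.

v1.2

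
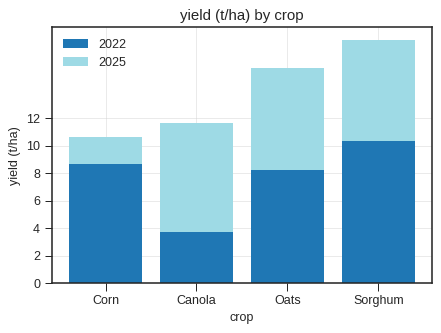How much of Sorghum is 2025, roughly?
≈ 8

2025 top ≈ 18, bottom ≈ 10; segment ≈ 8.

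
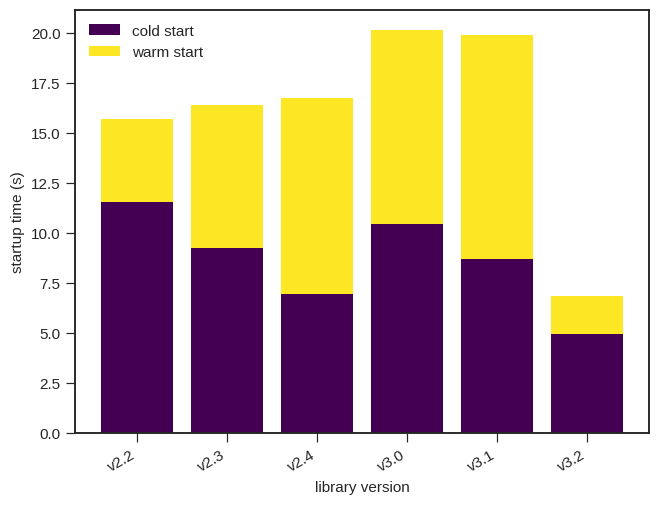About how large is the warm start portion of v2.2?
warm start top ≈ 16, bottom ≈ 12; segment ≈ 4.

≈ 4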